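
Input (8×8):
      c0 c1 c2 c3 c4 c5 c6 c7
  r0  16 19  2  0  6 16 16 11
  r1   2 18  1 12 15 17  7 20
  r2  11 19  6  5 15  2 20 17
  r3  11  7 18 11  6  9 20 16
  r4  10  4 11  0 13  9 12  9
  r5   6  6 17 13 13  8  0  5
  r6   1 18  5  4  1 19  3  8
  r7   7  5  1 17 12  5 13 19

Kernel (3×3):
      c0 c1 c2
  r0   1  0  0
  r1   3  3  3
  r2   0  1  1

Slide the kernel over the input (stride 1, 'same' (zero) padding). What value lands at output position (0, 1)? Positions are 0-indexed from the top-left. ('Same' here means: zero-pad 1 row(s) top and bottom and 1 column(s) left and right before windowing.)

The receptive field on the zero-padded input at this output position is [0 0 0 / 16 19 2 / 2 18 1]. Elementwise product with the kernel and sum: 0·1 + 16·3 + 19·3 + 2·3 + 18·1 + 1·1.

130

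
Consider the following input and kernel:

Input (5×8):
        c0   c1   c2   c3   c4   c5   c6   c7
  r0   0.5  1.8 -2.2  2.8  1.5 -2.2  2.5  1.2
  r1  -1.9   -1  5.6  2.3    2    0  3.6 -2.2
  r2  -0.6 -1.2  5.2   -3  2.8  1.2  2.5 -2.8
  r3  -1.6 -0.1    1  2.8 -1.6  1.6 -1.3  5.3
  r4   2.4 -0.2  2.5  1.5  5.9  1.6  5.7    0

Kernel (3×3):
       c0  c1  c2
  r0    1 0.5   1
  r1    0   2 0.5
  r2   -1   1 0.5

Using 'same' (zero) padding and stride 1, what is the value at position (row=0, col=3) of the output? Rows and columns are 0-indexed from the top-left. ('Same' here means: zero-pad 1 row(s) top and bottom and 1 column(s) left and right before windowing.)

The receptive field on the zero-padded input at this output position is [0 0 0 / -2.2 2.8 1.5 / 5.6 2.3 2]. Elementwise product with the kernel and sum: 0·1 + 0·0.5 + 0·1 + 2.8·2 + 1.5·0.5 + 5.6·-1 + 2.3·1 + 2·0.5.

4.05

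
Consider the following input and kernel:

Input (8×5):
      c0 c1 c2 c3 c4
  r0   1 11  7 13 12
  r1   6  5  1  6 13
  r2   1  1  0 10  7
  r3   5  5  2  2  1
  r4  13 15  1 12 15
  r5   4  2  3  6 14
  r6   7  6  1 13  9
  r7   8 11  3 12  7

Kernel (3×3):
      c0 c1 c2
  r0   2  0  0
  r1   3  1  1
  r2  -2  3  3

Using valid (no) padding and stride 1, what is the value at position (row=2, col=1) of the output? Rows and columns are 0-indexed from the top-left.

30

The receptive field on the input at this output position is [1 0 10 / 5 2 2 / 15 1 12]. Elementwise product with the kernel and sum: 1·2 + 5·3 + 2·1 + 2·1 + 15·-2 + 1·3 + 12·3.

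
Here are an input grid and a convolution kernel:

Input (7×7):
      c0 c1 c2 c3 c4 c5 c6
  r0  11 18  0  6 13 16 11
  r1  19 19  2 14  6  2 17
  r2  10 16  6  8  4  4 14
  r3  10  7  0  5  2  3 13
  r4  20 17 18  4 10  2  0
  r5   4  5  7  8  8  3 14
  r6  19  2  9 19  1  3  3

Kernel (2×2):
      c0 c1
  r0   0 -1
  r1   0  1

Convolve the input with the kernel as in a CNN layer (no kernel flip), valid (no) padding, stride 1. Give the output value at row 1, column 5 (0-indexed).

-3

The receptive field on the input at this output position is [2 17 / 4 14]. Elementwise product with the kernel and sum: 17·-1 + 14·1.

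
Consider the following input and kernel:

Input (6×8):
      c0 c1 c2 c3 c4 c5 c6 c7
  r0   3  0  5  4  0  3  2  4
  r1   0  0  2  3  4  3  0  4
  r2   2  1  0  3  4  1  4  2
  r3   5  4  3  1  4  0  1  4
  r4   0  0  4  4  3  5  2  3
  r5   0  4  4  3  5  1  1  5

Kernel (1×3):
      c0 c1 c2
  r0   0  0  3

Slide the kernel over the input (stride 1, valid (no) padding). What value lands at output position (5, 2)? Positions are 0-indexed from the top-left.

The receptive field on the input at this output position is [4 3 5]. Elementwise product with the kernel and sum: 5·3.

15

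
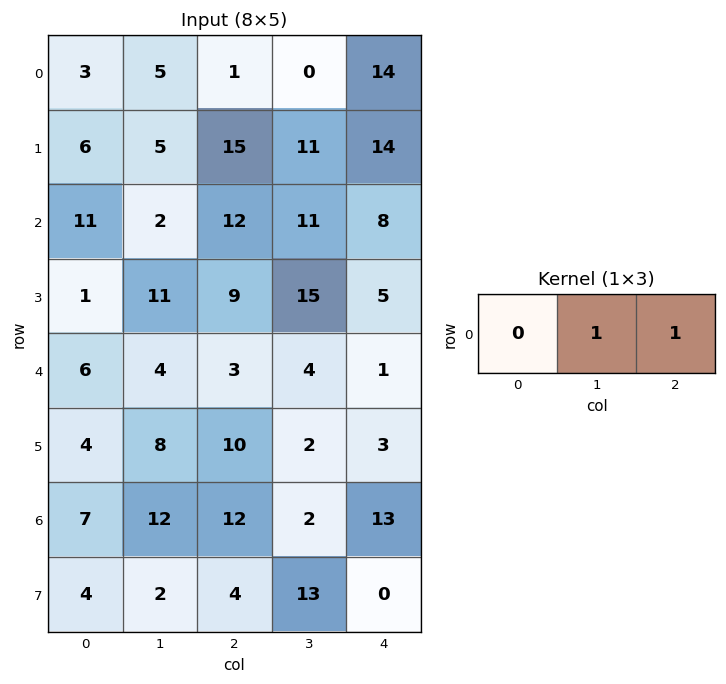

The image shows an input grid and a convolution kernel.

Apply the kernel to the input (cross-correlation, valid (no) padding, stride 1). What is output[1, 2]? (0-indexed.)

The receptive field on the input at this output position is [15 11 14]. Elementwise product with the kernel and sum: 11·1 + 14·1.

25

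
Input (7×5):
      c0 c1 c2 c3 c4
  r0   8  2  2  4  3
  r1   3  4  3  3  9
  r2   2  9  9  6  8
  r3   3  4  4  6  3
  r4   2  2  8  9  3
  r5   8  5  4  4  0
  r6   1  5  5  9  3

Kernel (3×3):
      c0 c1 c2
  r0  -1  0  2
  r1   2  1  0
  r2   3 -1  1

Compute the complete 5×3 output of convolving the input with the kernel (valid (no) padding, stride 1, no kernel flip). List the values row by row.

12 41 42
25 43 48
38 22 39
34 35 35
38 49 19

Output[0,0]: The receptive field on the input at this output position is [8 2 2 / 3 4 3 / 2 9 9]. Elementwise product with the kernel and sum: 8·-1 + 2·2 + 3·2 + 4·1 + 2·3 + 9·-1 + 9·1.
Output[0,1]: The receptive field on the input at this output position is [2 2 4 / 4 3 3 / 9 9 6]. Elementwise product with the kernel and sum: 2·-1 + 4·2 + 4·2 + 3·1 + 9·3 + 9·-1 + 6·1.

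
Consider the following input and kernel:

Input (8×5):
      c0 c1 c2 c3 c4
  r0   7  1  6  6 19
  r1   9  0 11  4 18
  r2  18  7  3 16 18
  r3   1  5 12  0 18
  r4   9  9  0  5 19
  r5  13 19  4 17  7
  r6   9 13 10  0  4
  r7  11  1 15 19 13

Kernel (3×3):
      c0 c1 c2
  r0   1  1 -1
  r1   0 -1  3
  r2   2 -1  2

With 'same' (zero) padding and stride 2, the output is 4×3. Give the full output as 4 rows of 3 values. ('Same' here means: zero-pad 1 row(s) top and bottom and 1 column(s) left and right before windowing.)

-13 9 -29
21 50 -14
39 100 26
15 21 45

Output[0,0]: The receptive field on the zero-padded input at this output position is [0 0 0 / 0 7 1 / 0 9 0]. Elementwise product with the kernel and sum: 0·1 + 0·1 + 0·-1 + 7·-1 + 1·3 + 0·2 + 9·-1 + 0·2.
Output[0,1]: The receptive field on the zero-padded input at this output position is [0 0 0 / 1 6 6 / 0 11 4]. Elementwise product with the kernel and sum: 0·1 + 0·1 + 0·-1 + 6·-1 + 6·3 + 0·2 + 11·-1 + 4·2.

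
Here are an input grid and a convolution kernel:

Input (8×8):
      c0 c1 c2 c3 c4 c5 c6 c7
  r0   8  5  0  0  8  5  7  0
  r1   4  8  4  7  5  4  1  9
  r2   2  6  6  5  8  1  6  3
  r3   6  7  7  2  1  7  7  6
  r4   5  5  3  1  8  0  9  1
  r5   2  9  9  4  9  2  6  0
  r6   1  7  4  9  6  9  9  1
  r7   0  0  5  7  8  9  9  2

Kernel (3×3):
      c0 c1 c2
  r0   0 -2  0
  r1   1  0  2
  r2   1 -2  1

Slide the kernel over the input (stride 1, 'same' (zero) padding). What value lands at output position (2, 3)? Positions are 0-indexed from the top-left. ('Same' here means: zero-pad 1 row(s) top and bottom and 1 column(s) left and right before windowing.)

12

The receptive field on the zero-padded input at this output position is [4 7 5 / 6 5 8 / 7 2 1]. Elementwise product with the kernel and sum: 7·-2 + 6·1 + 8·2 + 7·1 + 2·-2 + 1·1.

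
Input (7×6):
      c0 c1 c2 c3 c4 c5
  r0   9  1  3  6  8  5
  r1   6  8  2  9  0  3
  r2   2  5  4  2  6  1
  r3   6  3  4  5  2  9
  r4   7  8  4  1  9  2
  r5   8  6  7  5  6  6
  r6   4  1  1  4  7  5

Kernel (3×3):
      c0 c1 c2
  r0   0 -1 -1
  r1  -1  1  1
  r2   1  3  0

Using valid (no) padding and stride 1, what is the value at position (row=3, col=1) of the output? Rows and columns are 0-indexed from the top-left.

The receptive field on the input at this output position is [3 4 5 / 8 4 1 / 6 7 5]. Elementwise product with the kernel and sum: 4·-1 + 5·-1 + 8·-1 + 4·1 + 1·1 + 6·1 + 7·3.

15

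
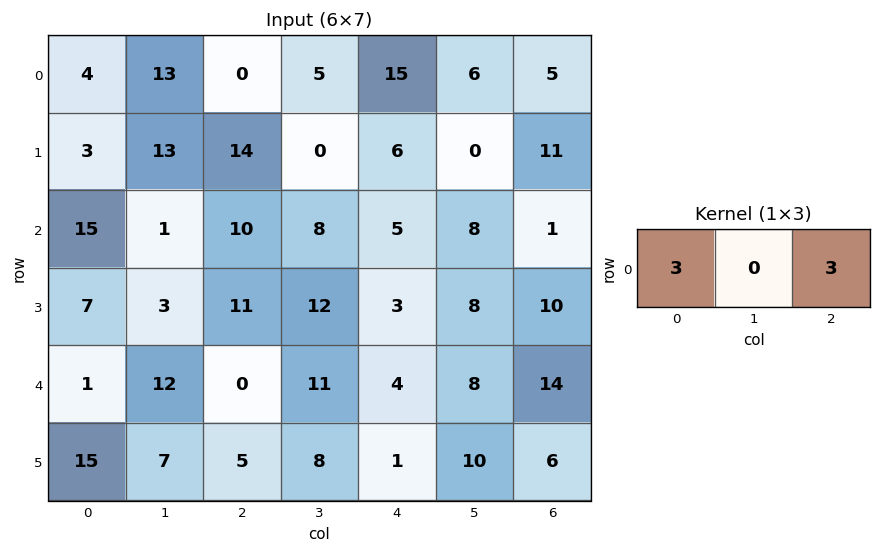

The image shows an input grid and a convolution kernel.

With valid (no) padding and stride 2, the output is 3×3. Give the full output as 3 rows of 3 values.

Output[0,0]: The receptive field on the input at this output position is [4 13 0]. Elementwise product with the kernel and sum: 4·3 + 0·3.
Output[0,1]: The receptive field on the input at this output position is [0 5 15]. Elementwise product with the kernel and sum: 0·3 + 15·3.

12 45 60
75 45 18
3 12 54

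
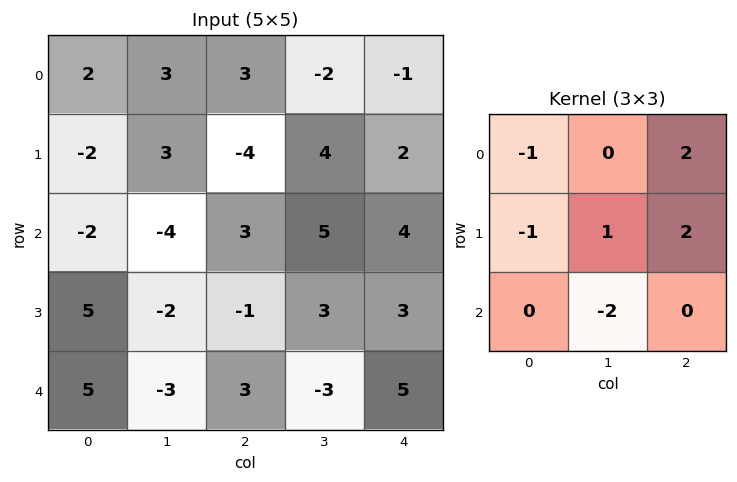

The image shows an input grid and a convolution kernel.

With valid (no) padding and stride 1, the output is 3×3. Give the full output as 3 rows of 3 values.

9 -12 -3
2 24 12
5 15 21

Output[0,0]: The receptive field on the input at this output position is [2 3 3 / -2 3 -4 / -2 -4 3]. Elementwise product with the kernel and sum: 2·-1 + 3·2 + -2·-1 + 3·1 + -4·2 + -4·-2.
Output[0,1]: The receptive field on the input at this output position is [3 3 -2 / 3 -4 4 / -4 3 5]. Elementwise product with the kernel and sum: 3·-1 + -2·2 + 3·-1 + -4·1 + 4·2 + 3·-2.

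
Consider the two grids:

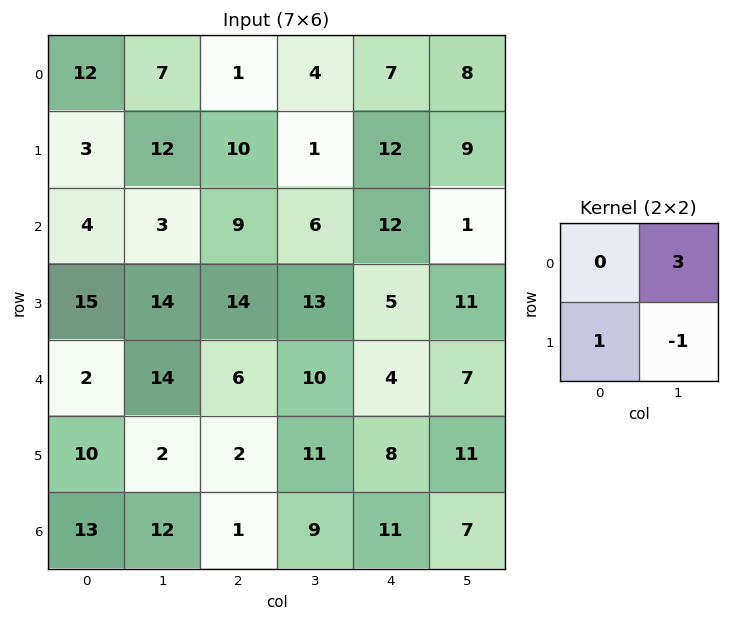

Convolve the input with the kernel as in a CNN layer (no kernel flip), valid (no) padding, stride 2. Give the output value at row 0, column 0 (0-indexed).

12

The receptive field on the input at this output position is [12 7 / 3 12]. Elementwise product with the kernel and sum: 7·3 + 3·1 + 12·-1.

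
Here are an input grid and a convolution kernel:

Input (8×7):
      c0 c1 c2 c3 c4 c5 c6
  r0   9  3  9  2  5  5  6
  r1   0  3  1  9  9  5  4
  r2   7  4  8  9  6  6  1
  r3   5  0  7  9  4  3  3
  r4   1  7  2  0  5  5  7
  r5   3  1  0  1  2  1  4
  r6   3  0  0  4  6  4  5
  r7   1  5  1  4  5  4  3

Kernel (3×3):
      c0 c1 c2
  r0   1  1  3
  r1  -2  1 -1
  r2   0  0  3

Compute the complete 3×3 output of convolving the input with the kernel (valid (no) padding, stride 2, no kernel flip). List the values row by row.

65 42 14
24 41 28
9 34 39

Output[0,0]: The receptive field on the input at this output position is [9 3 9 / 0 3 1 / 7 4 8]. Elementwise product with the kernel and sum: 9·1 + 3·1 + 9·3 + 0·-2 + 3·1 + 1·-1 + 8·3.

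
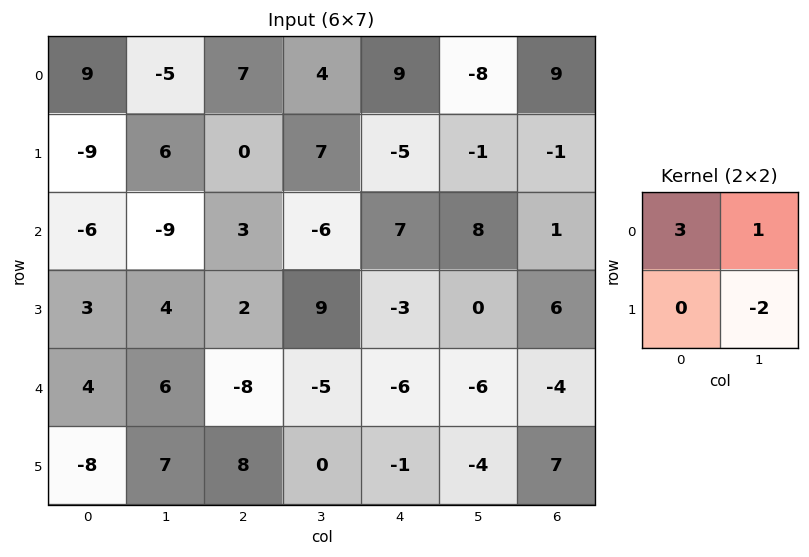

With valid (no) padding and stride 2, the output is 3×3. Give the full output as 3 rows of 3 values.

Output[0,0]: The receptive field on the input at this output position is [9 -5 / -9 6]. Elementwise product with the kernel and sum: 9·3 + -5·1 + 6·-2.
Output[0,1]: The receptive field on the input at this output position is [7 4 / 0 7]. Elementwise product with the kernel and sum: 7·3 + 4·1 + 7·-2.

10 11 21
-35 -15 29
4 -29 -16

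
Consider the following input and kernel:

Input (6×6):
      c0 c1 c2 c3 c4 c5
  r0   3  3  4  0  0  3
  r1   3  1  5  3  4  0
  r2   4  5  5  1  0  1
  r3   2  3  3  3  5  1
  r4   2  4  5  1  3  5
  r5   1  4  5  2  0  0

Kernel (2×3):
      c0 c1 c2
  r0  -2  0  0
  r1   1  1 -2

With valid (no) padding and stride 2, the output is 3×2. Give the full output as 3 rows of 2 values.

-12 -8
-9 -14
-9 -3

Output[0,0]: The receptive field on the input at this output position is [3 3 4 / 3 1 5]. Elementwise product with the kernel and sum: 3·-2 + 3·1 + 1·1 + 5·-2.
Output[0,1]: The receptive field on the input at this output position is [4 0 0 / 5 3 4]. Elementwise product with the kernel and sum: 4·-2 + 5·1 + 3·1 + 4·-2.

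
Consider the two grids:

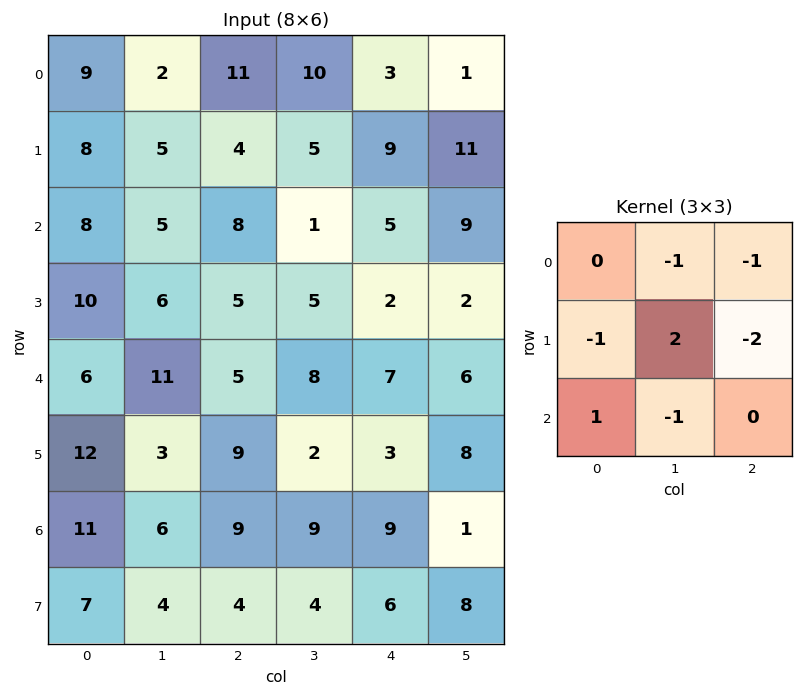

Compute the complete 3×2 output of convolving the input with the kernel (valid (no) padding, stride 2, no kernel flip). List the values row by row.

Output[0,0]: The receptive field on the input at this output position is [9 2 11 / 8 5 4 / 8 5 8]. Elementwise product with the kernel and sum: 2·-1 + 11·-1 + 8·-1 + 5·2 + 4·-2 + 8·1 + 5·-1.
Output[0,1]: The receptive field on the input at this output position is [11 10 3 / 4 5 9 / 8 1 5]. Elementwise product with the kernel and sum: 10·-1 + 3·-1 + 4·-1 + 5·2 + 9·-2 + 8·1 + 1·-1.

-16 -18
-26 -8
-35 -26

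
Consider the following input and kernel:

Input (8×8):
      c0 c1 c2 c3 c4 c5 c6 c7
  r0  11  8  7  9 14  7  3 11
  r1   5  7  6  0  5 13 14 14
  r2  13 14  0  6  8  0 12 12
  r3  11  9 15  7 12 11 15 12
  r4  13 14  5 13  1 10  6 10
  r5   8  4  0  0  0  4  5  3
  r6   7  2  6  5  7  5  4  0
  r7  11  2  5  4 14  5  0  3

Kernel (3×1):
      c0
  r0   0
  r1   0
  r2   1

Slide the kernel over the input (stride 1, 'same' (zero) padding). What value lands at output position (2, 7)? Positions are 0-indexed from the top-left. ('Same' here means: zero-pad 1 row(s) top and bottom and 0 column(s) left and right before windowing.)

The receptive field on the zero-padded input at this output position is [14 / 12 / 12]. Elementwise product with the kernel and sum: 12·1.

12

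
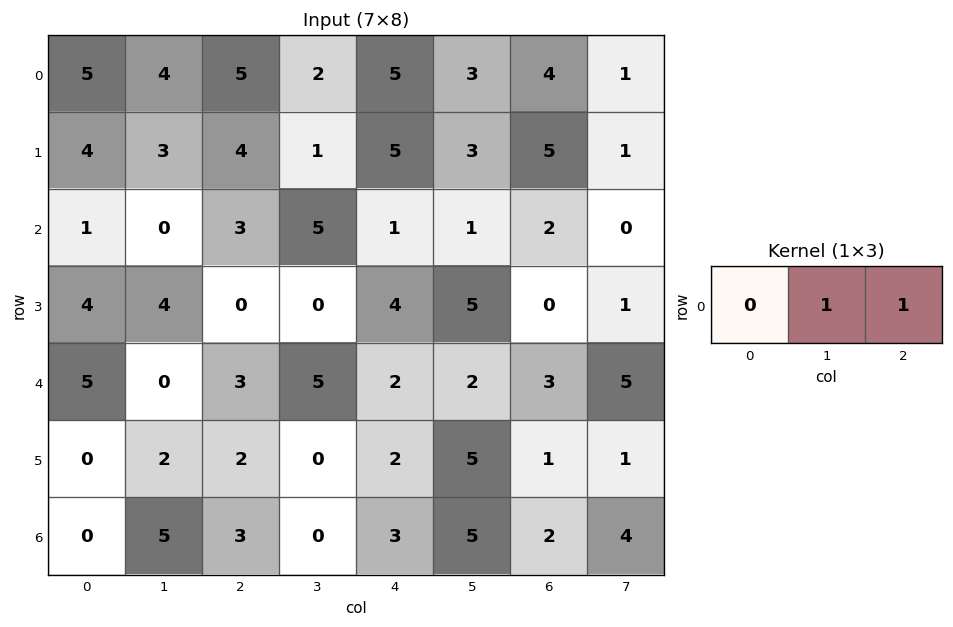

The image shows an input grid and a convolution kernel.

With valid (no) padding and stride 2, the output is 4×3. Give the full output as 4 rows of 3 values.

9 7 7
3 6 3
3 7 5
8 3 7

Output[0,0]: The receptive field on the input at this output position is [5 4 5]. Elementwise product with the kernel and sum: 4·1 + 5·1.
Output[0,1]: The receptive field on the input at this output position is [5 2 5]. Elementwise product with the kernel and sum: 2·1 + 5·1.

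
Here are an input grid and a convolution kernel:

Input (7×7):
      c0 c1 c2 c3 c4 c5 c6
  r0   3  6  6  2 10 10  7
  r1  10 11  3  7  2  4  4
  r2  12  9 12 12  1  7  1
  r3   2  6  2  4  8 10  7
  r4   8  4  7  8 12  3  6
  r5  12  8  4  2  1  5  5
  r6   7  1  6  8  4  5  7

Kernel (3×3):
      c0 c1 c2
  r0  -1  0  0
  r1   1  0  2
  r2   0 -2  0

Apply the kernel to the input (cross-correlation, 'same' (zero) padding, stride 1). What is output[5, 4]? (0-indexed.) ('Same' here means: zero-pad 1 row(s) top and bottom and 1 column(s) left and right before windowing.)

-4

The receptive field on the zero-padded input at this output position is [8 12 3 / 2 1 5 / 8 4 5]. Elementwise product with the kernel and sum: 8·-1 + 2·1 + 5·2 + 4·-2.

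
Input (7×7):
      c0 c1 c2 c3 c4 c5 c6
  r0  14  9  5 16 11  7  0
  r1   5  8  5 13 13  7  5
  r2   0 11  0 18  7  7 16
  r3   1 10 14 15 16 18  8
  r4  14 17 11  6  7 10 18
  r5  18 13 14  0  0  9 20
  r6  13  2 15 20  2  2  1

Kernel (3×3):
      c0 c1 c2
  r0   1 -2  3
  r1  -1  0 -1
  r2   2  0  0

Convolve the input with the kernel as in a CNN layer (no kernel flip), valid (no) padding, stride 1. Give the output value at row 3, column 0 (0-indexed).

34

The receptive field on the input at this output position is [1 10 14 / 14 17 11 / 18 13 14]. Elementwise product with the kernel and sum: 1·1 + 10·-2 + 14·3 + 14·-1 + 11·-1 + 18·2.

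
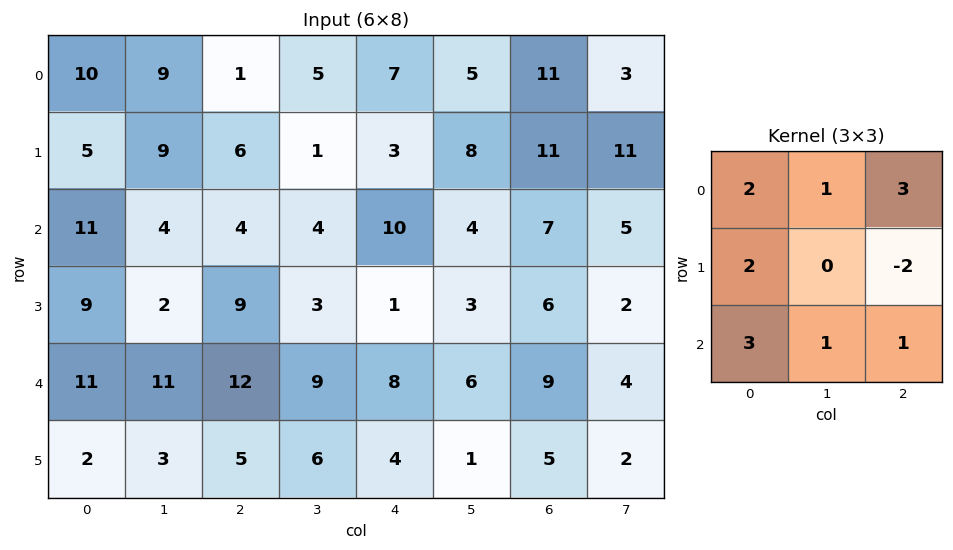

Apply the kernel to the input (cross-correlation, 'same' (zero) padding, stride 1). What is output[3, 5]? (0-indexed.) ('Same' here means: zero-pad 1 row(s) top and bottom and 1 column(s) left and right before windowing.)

The receptive field on the zero-padded input at this output position is [10 4 7 / 1 3 6 / 8 6 9]. Elementwise product with the kernel and sum: 10·2 + 4·1 + 7·3 + 1·2 + 6·-2 + 8·3 + 6·1 + 9·1.

74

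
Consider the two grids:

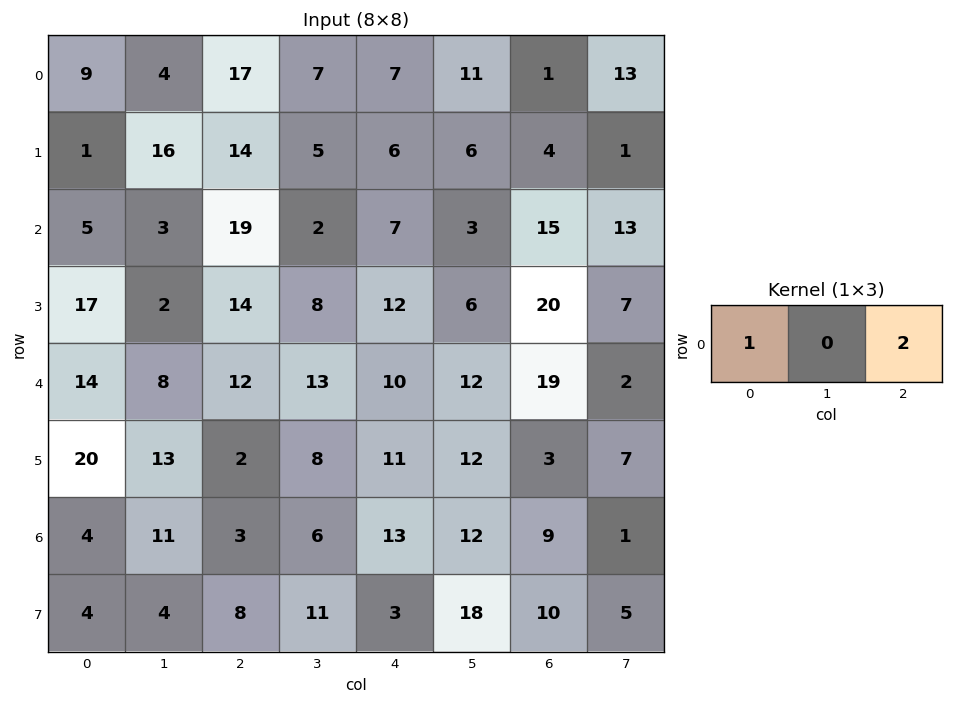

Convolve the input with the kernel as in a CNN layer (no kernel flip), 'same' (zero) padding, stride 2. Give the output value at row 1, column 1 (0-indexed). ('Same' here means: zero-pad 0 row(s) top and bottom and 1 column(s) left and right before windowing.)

The receptive field on the zero-padded input at this output position is [3 19 2]. Elementwise product with the kernel and sum: 3·1 + 2·2.

7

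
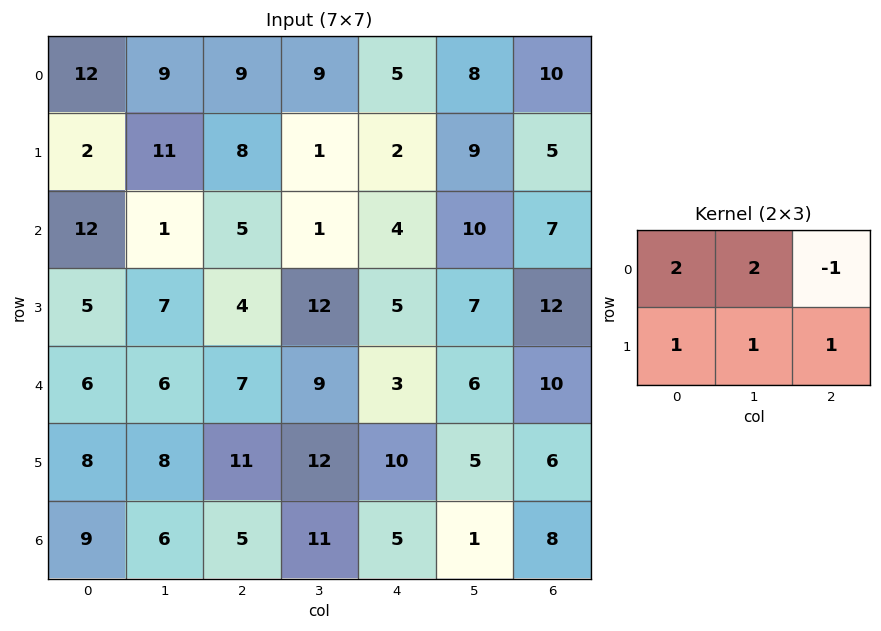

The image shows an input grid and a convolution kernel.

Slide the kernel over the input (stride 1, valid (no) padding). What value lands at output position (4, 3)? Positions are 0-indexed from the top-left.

The receptive field on the input at this output position is [9 3 6 / 12 10 5]. Elementwise product with the kernel and sum: 9·2 + 3·2 + 6·-1 + 12·1 + 10·1 + 5·1.

45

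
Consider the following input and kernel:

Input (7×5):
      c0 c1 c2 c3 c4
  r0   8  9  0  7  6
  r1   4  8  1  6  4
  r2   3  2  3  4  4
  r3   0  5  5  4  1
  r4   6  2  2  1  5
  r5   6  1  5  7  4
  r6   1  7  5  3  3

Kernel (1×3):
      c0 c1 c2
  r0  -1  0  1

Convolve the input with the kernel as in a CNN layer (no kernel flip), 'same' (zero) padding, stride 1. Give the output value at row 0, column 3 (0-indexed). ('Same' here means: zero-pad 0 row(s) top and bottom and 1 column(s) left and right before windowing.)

6

The receptive field on the zero-padded input at this output position is [0 7 6]. Elementwise product with the kernel and sum: 0·-1 + 6·1.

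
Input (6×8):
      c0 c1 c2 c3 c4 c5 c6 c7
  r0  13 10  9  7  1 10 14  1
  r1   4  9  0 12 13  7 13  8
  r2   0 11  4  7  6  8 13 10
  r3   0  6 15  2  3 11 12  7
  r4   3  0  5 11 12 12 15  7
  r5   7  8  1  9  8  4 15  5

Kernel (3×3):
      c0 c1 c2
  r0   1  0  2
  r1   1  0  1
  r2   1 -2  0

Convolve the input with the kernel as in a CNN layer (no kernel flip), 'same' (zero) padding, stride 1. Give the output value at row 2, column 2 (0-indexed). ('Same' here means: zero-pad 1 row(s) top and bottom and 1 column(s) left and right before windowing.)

The receptive field on the zero-padded input at this output position is [9 0 12 / 11 4 7 / 6 15 2]. Elementwise product with the kernel and sum: 9·1 + 12·2 + 11·1 + 7·1 + 6·1 + 15·-2.

27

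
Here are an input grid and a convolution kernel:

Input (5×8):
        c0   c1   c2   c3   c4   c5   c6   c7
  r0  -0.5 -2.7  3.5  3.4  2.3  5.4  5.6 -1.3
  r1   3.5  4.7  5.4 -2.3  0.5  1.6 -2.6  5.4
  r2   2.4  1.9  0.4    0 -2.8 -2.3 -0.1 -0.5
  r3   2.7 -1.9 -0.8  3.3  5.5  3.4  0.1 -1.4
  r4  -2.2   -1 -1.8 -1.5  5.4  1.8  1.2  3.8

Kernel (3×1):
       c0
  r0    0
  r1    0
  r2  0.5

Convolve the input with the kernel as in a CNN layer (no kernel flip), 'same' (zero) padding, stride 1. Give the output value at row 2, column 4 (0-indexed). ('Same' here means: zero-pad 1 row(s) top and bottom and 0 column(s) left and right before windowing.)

The receptive field on the zero-padded input at this output position is [0.5 / -2.8 / 5.5]. Elementwise product with the kernel and sum: 5.5·0.5.

2.75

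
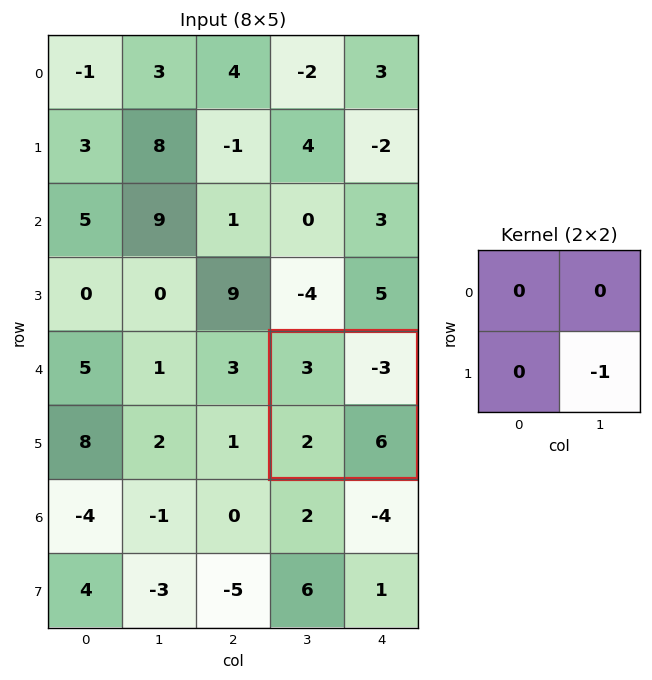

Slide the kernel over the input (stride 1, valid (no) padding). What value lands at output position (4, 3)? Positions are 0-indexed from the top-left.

The receptive field on the input at this output position is [3 -3 / 2 6]. Elementwise product with the kernel and sum: 6·-1.

-6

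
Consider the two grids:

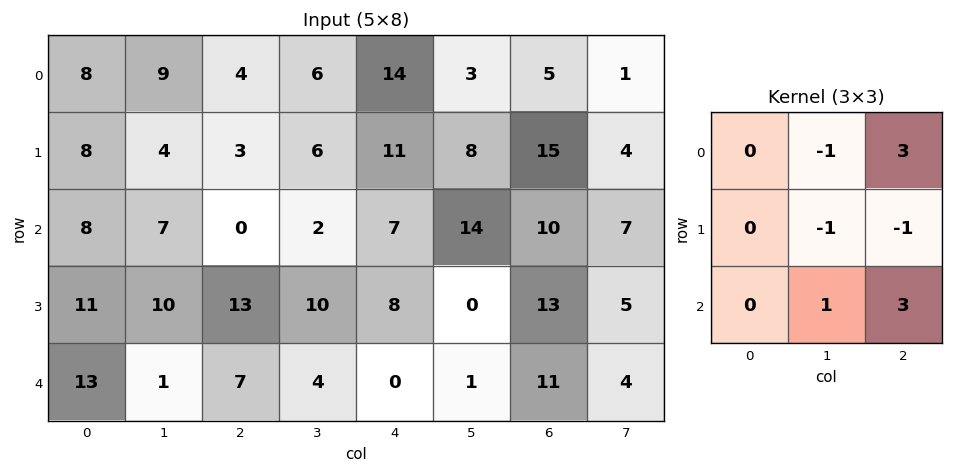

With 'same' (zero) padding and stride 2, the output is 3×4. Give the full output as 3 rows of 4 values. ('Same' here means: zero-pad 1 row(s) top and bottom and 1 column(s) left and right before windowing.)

3 11 18 21
30 56 0 8
5 6 -9 -13

Output[0,0]: The receptive field on the zero-padded input at this output position is [0 0 0 / 0 8 9 / 0 8 4]. Elementwise product with the kernel and sum: 0·-1 + 0·3 + 8·-1 + 9·-1 + 8·1 + 4·3.
Output[0,1]: The receptive field on the zero-padded input at this output position is [0 0 0 / 9 4 6 / 4 3 6]. Elementwise product with the kernel and sum: 0·-1 + 0·3 + 4·-1 + 6·-1 + 3·1 + 6·3.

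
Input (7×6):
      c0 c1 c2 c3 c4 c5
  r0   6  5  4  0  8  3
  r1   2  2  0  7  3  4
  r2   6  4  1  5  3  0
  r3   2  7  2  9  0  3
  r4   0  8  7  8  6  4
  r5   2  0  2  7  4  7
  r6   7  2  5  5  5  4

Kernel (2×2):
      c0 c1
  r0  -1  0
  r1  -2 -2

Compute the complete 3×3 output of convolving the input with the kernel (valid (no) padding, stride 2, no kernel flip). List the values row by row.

Output[0,0]: The receptive field on the input at this output position is [6 5 / 2 2]. Elementwise product with the kernel and sum: 6·-1 + 2·-2 + 2·-2.
Output[0,1]: The receptive field on the input at this output position is [4 0 / 0 7]. Elementwise product with the kernel and sum: 4·-1 + 0·-2 + 7·-2.

-14 -18 -22
-24 -23 -9
-4 -25 -28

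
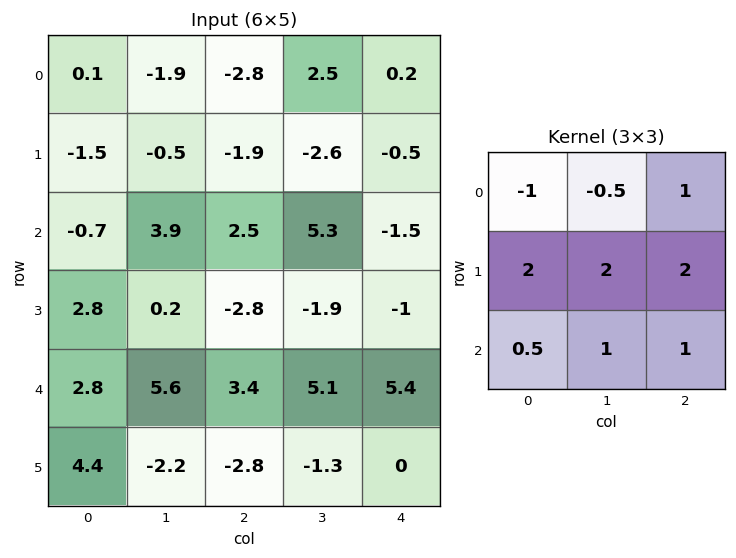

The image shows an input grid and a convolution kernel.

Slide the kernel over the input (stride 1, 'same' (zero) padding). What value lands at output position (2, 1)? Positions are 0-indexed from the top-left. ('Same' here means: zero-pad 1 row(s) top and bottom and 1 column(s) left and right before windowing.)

The receptive field on the zero-padded input at this output position is [-1.5 -0.5 -1.9 / -0.7 3.9 2.5 / 2.8 0.2 -2.8]. Elementwise product with the kernel and sum: -1.5·-1 + -0.5·-0.5 + -1.9·1 + -0.7·2 + 3.9·2 + 2.5·2 + 2.8·0.5 + 0.2·1 + -2.8·1.

10.05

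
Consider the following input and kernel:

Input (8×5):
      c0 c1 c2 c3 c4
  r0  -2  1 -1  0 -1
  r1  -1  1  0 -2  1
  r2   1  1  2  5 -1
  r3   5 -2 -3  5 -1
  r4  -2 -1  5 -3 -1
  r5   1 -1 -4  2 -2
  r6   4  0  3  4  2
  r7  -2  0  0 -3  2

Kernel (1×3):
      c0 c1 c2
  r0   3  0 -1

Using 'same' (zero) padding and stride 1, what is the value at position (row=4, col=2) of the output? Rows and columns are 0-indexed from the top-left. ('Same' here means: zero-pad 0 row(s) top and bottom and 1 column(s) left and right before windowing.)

0

The receptive field on the zero-padded input at this output position is [-1 5 -3]. Elementwise product with the kernel and sum: -1·3 + -3·-1.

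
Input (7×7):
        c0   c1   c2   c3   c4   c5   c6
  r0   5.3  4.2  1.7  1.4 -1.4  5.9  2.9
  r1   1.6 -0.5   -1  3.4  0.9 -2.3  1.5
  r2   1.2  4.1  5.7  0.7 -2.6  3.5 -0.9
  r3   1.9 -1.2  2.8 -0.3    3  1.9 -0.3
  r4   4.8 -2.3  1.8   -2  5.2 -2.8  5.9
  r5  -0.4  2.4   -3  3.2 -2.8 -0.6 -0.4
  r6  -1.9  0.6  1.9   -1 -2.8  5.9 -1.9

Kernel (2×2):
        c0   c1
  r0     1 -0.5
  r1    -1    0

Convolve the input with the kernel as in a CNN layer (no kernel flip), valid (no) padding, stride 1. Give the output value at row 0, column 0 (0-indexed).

1.6

The receptive field on the input at this output position is [5.3 4.2 / 1.6 -0.5]. Elementwise product with the kernel and sum: 5.3·1 + 4.2·-0.5 + 1.6·-1.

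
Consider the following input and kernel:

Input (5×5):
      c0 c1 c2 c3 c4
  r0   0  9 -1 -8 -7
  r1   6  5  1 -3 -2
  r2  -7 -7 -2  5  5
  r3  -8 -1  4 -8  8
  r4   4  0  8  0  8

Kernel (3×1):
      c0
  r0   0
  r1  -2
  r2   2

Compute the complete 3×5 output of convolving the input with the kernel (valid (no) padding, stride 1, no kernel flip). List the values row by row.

-26 -24 -6 16 14
-2 12 12 -26 6
24 2 8 16 0

Output[0,0]: The receptive field on the input at this output position is [0 / 6 / -7]. Elementwise product with the kernel and sum: 6·-2 + -7·2.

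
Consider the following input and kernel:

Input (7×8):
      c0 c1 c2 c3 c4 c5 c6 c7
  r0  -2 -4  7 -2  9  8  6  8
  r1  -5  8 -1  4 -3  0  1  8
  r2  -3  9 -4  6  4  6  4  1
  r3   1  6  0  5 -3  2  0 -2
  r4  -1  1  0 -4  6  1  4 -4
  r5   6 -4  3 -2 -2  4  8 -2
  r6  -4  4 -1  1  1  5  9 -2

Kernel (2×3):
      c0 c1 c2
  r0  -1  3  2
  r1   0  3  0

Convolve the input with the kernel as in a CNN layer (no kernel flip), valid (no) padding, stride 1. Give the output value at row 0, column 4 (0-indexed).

The receptive field on the input at this output position is [9 8 6 / -3 0 1]. Elementwise product with the kernel and sum: 9·-1 + 8·3 + 6·2 + 0·3.

27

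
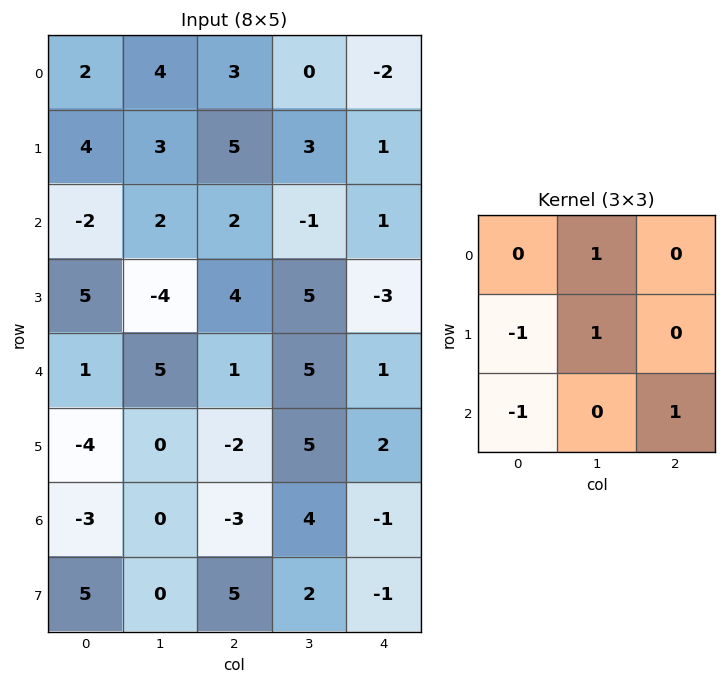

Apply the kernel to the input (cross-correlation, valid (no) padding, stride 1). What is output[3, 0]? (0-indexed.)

The receptive field on the input at this output position is [5 -4 4 / 1 5 1 / -4 0 -2]. Elementwise product with the kernel and sum: -4·1 + 1·-1 + 5·1 + -4·-1 + -2·1.

2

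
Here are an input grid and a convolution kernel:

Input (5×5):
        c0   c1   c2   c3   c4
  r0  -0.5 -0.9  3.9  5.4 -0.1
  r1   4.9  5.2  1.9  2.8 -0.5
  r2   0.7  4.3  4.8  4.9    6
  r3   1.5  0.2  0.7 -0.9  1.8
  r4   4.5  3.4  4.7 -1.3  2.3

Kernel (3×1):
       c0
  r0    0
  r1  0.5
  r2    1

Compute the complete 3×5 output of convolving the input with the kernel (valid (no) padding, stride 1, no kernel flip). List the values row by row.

Output[0,0]: The receptive field on the input at this output position is [-0.5 / 4.9 / 0.7]. Elementwise product with the kernel and sum: 4.9·0.5 + 0.7·1.

3.15 6.9 5.75 6.3 5.75
1.85 2.35 3.1 1.55 4.8
5.25 3.5 5.05 -1.75 3.2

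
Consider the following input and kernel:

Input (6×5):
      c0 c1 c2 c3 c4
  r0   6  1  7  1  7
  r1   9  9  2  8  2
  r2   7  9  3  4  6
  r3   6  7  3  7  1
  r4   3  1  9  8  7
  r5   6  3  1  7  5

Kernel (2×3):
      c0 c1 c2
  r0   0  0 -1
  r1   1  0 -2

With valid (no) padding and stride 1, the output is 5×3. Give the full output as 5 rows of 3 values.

Output[0,0]: The receptive field on the input at this output position is [6 1 7 / 9 9 2]. Elementwise product with the kernel and sum: 7·-1 + 9·1 + 2·-2.

-2 -8 -9
-1 -7 -11
-3 -11 -5
-18 -22 -6
-5 -19 -16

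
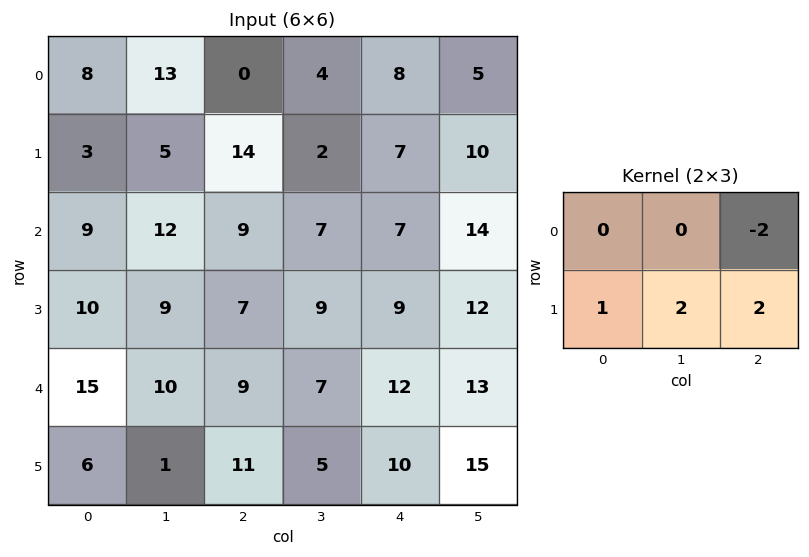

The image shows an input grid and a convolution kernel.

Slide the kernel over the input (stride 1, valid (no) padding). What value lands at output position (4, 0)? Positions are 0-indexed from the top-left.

12

The receptive field on the input at this output position is [15 10 9 / 6 1 11]. Elementwise product with the kernel and sum: 9·-2 + 6·1 + 1·2 + 11·2.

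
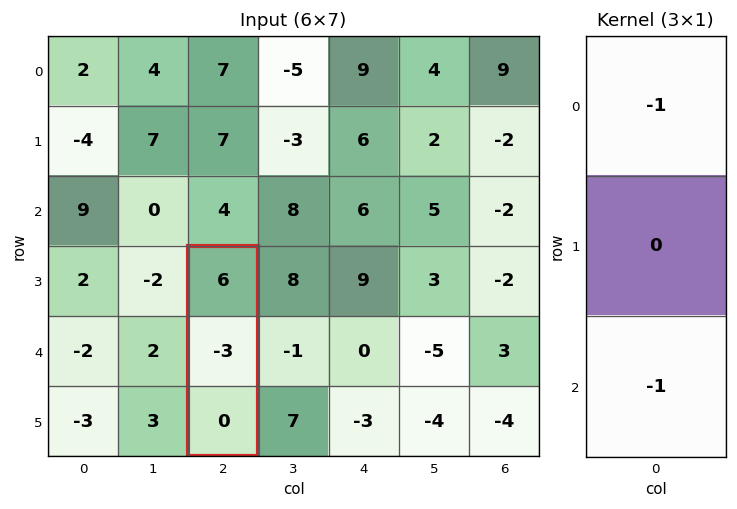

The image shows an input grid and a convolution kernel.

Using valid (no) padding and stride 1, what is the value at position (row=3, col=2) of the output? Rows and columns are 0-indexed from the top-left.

The receptive field on the input at this output position is [6 / -3 / 0]. Elementwise product with the kernel and sum: 6·-1 + 0·-1.

-6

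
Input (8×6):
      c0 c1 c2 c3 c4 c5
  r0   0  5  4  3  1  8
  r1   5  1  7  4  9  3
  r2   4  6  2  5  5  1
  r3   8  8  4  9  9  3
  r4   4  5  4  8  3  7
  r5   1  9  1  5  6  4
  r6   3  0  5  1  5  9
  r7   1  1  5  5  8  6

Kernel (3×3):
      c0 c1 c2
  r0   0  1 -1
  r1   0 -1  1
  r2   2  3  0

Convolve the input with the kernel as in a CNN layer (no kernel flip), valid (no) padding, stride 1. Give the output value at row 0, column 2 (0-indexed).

The receptive field on the input at this output position is [4 3 1 / 7 4 9 / 2 5 5]. Elementwise product with the kernel and sum: 3·1 + 1·-1 + 4·-1 + 9·1 + 2·2 + 5·3.

26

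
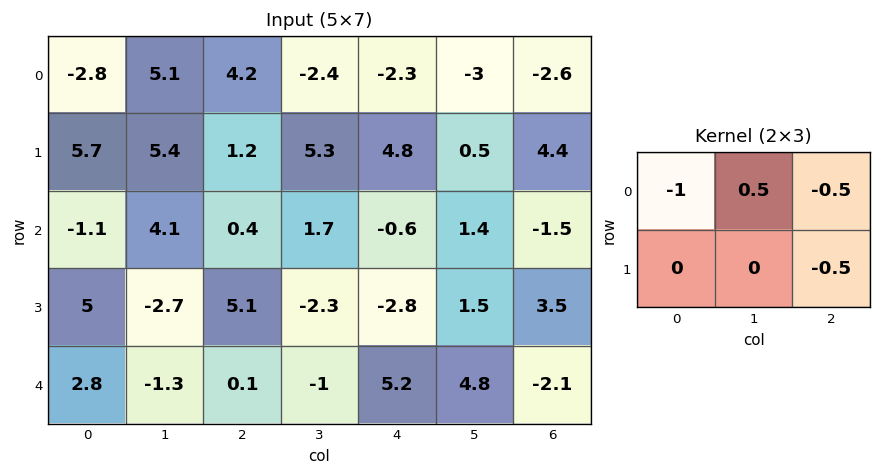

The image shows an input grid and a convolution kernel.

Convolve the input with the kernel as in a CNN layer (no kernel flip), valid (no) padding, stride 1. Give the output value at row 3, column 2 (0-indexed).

The receptive field on the input at this output position is [5.1 -2.3 -2.8 / 0.1 -1 5.2]. Elementwise product with the kernel and sum: 5.1·-1 + -2.3·0.5 + -2.8·-0.5 + 5.2·-0.5.

-7.45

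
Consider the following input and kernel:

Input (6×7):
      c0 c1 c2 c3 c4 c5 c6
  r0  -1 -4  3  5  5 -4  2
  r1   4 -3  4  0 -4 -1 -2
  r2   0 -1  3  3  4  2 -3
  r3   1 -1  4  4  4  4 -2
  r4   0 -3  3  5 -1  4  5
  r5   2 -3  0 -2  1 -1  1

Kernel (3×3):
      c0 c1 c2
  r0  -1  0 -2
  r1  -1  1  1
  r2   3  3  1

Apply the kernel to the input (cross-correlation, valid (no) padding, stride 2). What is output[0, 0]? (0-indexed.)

The receptive field on the input at this output position is [-1 -4 3 / 4 -3 4 / 0 -1 3]. Elementwise product with the kernel and sum: -1·-1 + 3·-2 + 4·-1 + -3·1 + 4·1 + 0·3 + -1·3 + 3·1.

-8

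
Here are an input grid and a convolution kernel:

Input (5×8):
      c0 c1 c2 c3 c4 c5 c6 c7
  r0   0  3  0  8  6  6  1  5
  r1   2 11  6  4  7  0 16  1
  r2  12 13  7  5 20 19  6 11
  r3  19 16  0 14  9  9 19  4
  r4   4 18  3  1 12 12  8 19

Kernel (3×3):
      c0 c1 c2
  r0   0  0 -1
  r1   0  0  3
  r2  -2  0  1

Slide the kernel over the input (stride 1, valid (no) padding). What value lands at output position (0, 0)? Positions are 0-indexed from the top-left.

The receptive field on the input at this output position is [0 3 0 / 2 11 6 / 12 13 7]. Elementwise product with the kernel and sum: 0·-1 + 6·3 + 12·-2 + 7·1.

1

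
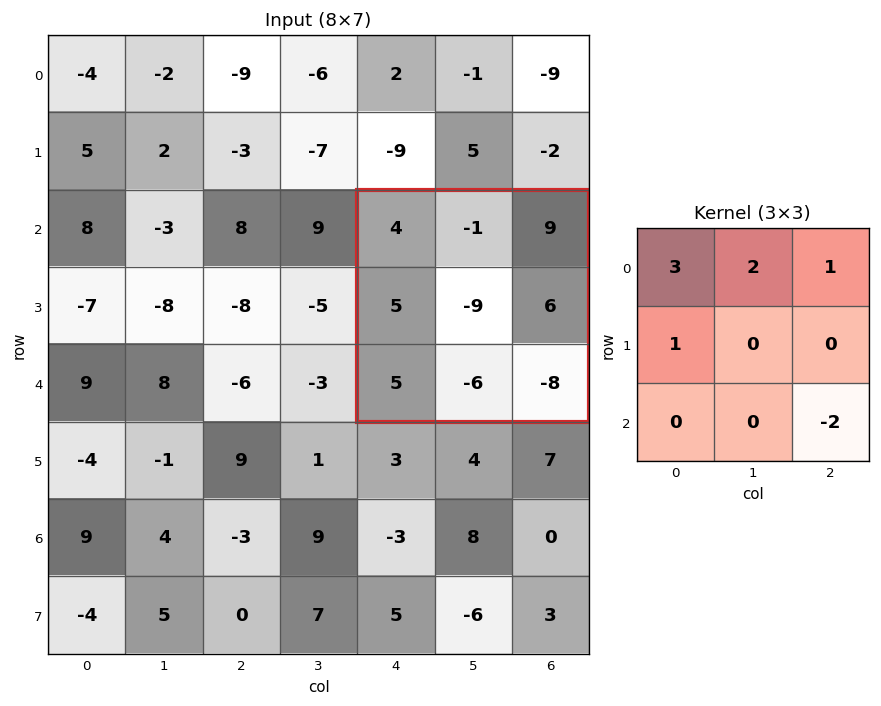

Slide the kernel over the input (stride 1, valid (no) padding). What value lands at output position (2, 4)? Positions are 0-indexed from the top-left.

The receptive field on the input at this output position is [4 -1 9 / 5 -9 6 / 5 -6 -8]. Elementwise product with the kernel and sum: 4·3 + -1·2 + 9·1 + 5·1 + -8·-2.

40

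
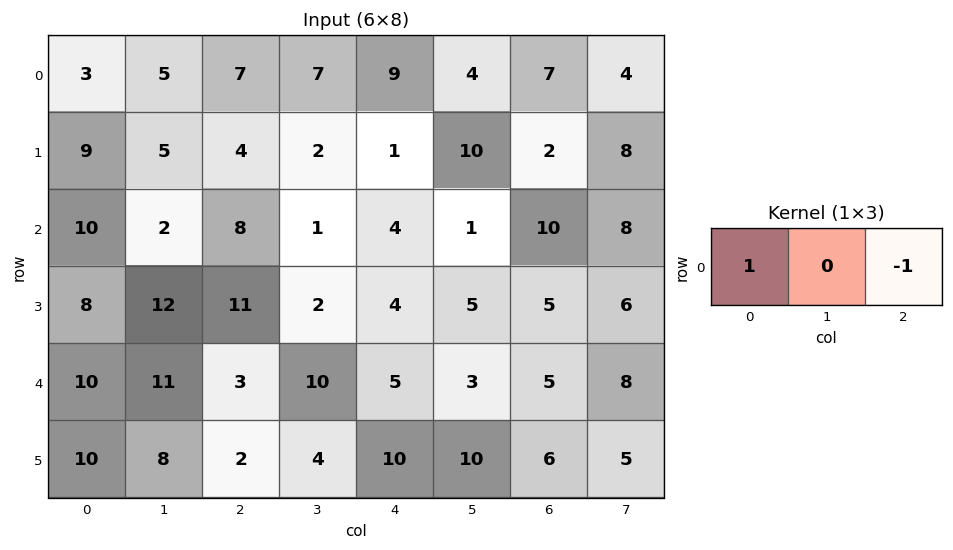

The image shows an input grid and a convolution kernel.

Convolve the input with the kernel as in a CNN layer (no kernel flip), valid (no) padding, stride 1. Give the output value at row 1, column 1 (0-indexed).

3

The receptive field on the input at this output position is [5 4 2]. Elementwise product with the kernel and sum: 5·1 + 2·-1.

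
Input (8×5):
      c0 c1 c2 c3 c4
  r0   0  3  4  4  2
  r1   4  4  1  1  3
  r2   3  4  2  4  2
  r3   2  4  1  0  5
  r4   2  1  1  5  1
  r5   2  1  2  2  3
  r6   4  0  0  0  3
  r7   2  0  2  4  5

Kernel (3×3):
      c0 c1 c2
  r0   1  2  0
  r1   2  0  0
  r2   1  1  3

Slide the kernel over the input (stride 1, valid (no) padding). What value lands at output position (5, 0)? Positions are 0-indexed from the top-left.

20

The receptive field on the input at this output position is [2 1 2 / 4 0 0 / 2 0 2]. Elementwise product with the kernel and sum: 2·1 + 1·2 + 4·2 + 2·1 + 0·1 + 2·3.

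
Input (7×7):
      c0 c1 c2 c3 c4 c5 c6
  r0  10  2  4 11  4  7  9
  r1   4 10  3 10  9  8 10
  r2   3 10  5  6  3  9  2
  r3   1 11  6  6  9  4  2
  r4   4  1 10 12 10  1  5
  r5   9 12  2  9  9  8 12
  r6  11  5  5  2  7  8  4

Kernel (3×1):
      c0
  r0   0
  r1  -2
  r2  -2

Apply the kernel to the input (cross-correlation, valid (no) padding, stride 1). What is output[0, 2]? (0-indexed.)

The receptive field on the input at this output position is [4 / 3 / 5]. Elementwise product with the kernel and sum: 3·-2 + 5·-2.

-16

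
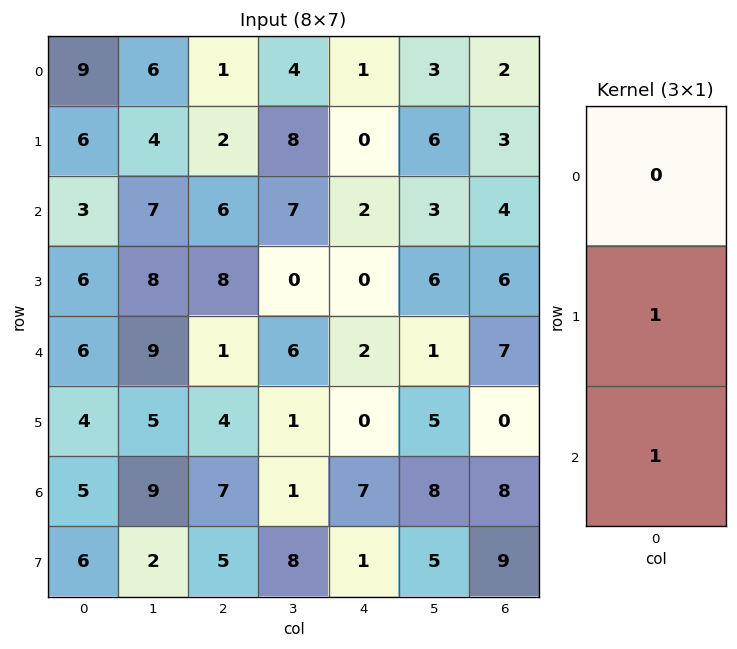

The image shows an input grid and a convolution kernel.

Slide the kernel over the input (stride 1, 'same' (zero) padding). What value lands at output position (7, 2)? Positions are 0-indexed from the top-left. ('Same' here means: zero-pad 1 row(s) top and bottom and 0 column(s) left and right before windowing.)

The receptive field on the zero-padded input at this output position is [7 / 5 / 0]. Elementwise product with the kernel and sum: 5·1 + 0·1.

5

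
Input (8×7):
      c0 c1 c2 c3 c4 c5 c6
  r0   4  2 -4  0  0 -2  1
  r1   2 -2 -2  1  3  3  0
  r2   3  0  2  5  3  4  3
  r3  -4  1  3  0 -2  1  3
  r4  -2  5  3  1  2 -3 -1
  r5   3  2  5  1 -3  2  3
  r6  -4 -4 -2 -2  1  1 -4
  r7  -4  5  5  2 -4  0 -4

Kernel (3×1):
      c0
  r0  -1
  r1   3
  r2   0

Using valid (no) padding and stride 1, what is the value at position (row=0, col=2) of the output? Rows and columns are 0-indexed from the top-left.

The receptive field on the input at this output position is [-4 / -2 / 2]. Elementwise product with the kernel and sum: -4·-1 + -2·3.

-2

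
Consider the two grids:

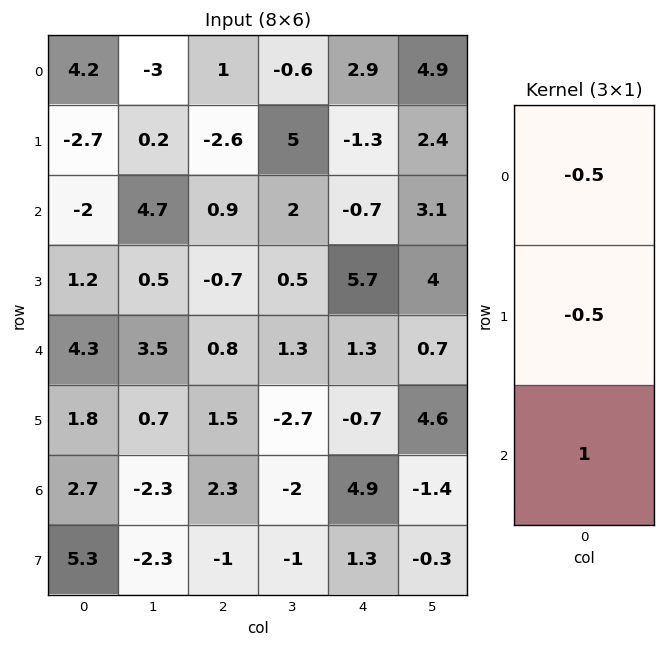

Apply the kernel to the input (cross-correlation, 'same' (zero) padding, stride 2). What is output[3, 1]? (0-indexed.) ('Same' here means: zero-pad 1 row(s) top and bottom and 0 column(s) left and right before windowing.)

-2.9

The receptive field on the zero-padded input at this output position is [1.5 / 2.3 / -1]. Elementwise product with the kernel and sum: 1.5·-0.5 + 2.3·-0.5 + -1·1.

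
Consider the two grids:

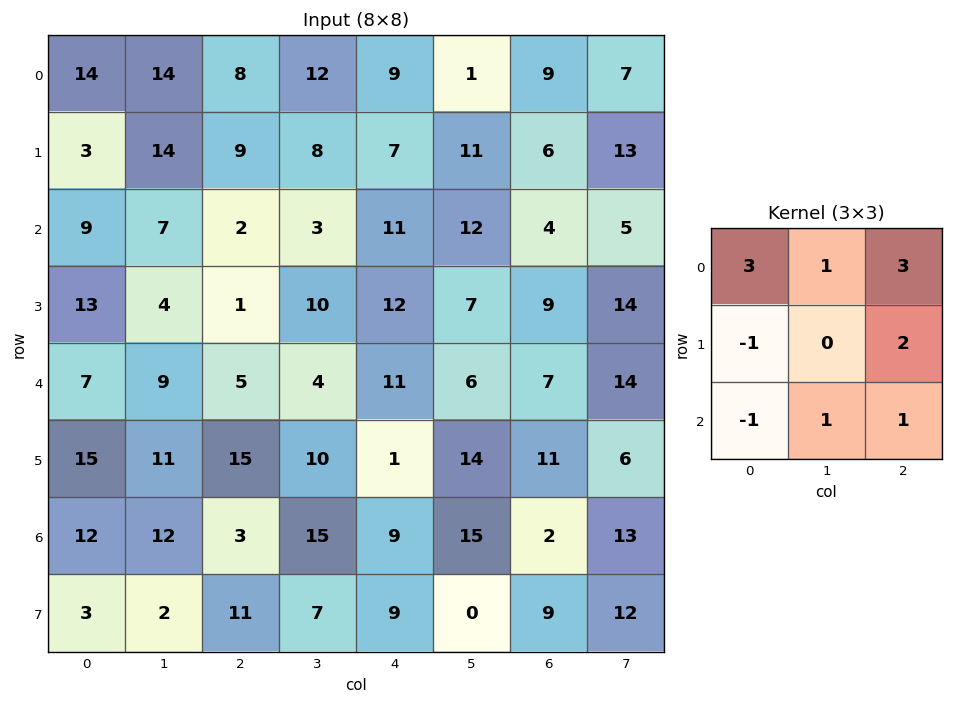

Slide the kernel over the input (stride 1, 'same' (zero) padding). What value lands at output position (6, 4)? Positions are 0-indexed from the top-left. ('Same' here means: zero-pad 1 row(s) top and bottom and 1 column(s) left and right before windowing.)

90

The receptive field on the zero-padded input at this output position is [10 1 14 / 15 9 15 / 7 9 0]. Elementwise product with the kernel and sum: 10·3 + 1·1 + 14·3 + 15·-1 + 15·2 + 7·-1 + 9·1 + 0·1.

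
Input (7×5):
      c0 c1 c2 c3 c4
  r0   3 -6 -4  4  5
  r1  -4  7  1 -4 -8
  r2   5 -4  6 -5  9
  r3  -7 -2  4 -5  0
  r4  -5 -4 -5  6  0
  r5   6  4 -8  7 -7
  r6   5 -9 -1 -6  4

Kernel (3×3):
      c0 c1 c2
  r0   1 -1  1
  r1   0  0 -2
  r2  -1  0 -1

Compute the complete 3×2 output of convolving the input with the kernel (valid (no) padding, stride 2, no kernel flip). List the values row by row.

-8 -2
17 25
6 0

Output[0,0]: The receptive field on the input at this output position is [3 -6 -4 / -4 7 1 / 5 -4 6]. Elementwise product with the kernel and sum: 3·1 + -6·-1 + -4·1 + 1·-2 + 5·-1 + 6·-1.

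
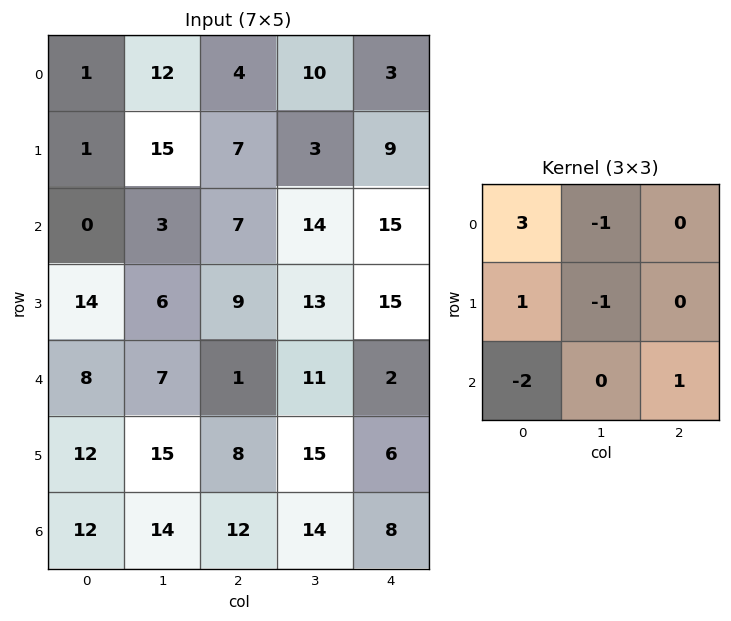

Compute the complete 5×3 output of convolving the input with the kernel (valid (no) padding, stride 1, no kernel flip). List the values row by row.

-16 48 7
-34 35 8
-10 -4 3
21 0 -6
2 13 -31

Output[0,0]: The receptive field on the input at this output position is [1 12 4 / 1 15 7 / 0 3 7]. Elementwise product with the kernel and sum: 1·3 + 12·-1 + 1·1 + 15·-1 + 0·-2 + 7·1.
Output[0,1]: The receptive field on the input at this output position is [12 4 10 / 15 7 3 / 3 7 14]. Elementwise product with the kernel and sum: 12·3 + 4·-1 + 15·1 + 7·-1 + 3·-2 + 14·1.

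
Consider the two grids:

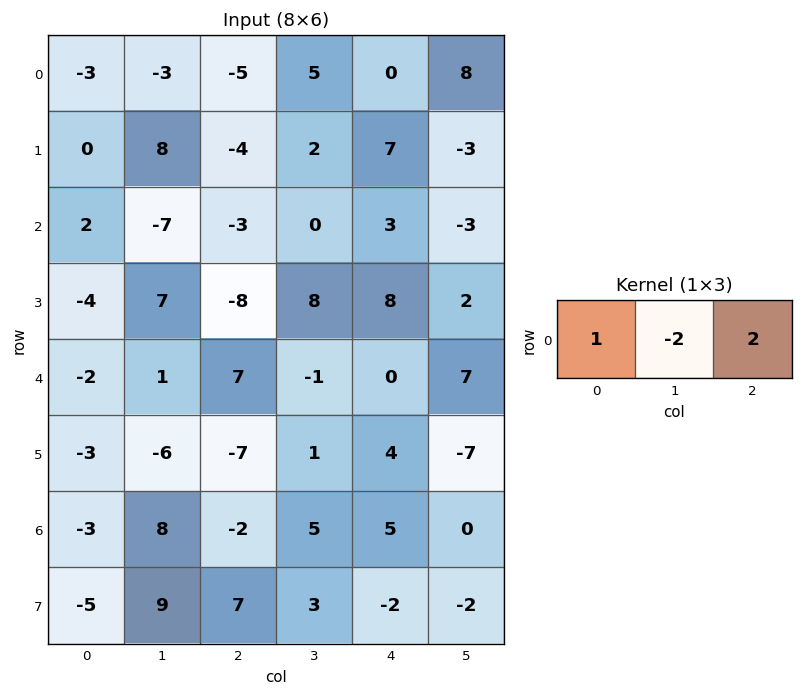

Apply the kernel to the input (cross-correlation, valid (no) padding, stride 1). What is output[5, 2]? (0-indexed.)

The receptive field on the input at this output position is [-7 1 4]. Elementwise product with the kernel and sum: -7·1 + 1·-2 + 4·2.

-1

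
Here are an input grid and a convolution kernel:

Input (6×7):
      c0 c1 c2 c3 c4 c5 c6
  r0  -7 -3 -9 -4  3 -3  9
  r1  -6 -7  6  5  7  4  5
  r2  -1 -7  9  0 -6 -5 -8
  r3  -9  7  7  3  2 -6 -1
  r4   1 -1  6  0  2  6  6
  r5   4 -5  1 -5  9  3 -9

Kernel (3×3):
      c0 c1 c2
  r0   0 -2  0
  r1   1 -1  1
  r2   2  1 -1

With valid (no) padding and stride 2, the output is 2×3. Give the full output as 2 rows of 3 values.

-5 40 5
0 16 21

Output[0,0]: The receptive field on the input at this output position is [-7 -3 -9 / -6 -7 6 / -1 -7 9]. Elementwise product with the kernel and sum: -3·-2 + -6·1 + -7·-1 + 6·1 + -1·2 + -7·1 + 9·-1.
Output[0,1]: The receptive field on the input at this output position is [-9 -4 3 / 6 5 7 / 9 0 -6]. Elementwise product with the kernel and sum: -4·-2 + 6·1 + 5·-1 + 7·1 + 9·2 + 0·1 + -6·-1.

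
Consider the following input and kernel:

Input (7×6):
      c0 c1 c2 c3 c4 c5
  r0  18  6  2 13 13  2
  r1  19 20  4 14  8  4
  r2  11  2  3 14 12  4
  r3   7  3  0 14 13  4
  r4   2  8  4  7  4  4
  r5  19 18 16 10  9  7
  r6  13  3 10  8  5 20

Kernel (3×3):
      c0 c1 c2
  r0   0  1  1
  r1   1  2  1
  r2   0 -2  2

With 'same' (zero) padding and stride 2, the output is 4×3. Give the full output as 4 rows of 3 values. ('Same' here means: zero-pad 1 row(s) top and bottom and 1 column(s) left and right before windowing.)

Output[0,0]: The receptive field on the zero-padded input at this output position is [0 0 0 / 0 18 6 / 0 19 20]. Elementwise product with the kernel and sum: 0·1 + 0·1 + 0·1 + 18·2 + 6·1 + 19·-2 + 20·2.
Output[0,1]: The receptive field on the zero-padded input at this output position is [0 0 0 / 6 2 13 / 20 4 14]. Elementwise product with the kernel and sum: 0·1 + 0·1 + 6·1 + 2·2 + 13·1 + 4·-2 + 14·2.

44 43 33
55 68 36
20 25 32
66 57 54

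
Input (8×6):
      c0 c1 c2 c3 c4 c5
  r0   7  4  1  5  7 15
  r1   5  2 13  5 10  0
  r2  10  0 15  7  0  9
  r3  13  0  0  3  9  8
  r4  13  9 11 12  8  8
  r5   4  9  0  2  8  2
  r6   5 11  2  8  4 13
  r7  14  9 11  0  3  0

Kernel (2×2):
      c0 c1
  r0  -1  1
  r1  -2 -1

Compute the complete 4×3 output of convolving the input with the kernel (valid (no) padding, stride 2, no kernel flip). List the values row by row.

Output[0,0]: The receptive field on the input at this output position is [7 4 / 5 2]. Elementwise product with the kernel and sum: 7·-1 + 4·1 + 5·-2 + 2·-1.

-15 -27 -12
-36 -11 -17
-21 -1 -18
-31 -16 3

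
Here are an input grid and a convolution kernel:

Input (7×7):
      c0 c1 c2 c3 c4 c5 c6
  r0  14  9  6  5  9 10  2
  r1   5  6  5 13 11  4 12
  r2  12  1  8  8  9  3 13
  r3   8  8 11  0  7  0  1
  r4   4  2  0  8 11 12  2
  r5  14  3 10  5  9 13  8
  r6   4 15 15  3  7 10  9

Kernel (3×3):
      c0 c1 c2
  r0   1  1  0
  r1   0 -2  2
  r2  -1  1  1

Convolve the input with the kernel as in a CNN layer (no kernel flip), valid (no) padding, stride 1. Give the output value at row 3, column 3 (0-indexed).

The receptive field on the input at this output position is [0 7 0 / 8 11 12 / 5 9 13]. Elementwise product with the kernel and sum: 0·1 + 7·1 + 11·-2 + 12·2 + 5·-1 + 9·1 + 13·1.

26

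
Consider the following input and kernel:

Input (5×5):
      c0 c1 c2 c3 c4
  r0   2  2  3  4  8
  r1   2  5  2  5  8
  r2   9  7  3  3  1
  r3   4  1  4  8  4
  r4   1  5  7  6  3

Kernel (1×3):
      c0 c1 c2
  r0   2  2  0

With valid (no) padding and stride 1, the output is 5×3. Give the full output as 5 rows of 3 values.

8 10 14
14 14 14
32 20 12
10 10 24
12 24 26

Output[0,0]: The receptive field on the input at this output position is [2 2 3]. Elementwise product with the kernel and sum: 2·2 + 2·2.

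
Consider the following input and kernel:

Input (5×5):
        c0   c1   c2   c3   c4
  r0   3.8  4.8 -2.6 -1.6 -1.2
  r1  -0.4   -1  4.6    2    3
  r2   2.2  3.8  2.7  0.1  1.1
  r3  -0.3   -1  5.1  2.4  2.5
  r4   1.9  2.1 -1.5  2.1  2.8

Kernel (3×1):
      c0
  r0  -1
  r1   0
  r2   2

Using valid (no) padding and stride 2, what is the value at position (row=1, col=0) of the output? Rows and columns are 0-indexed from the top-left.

The receptive field on the input at this output position is [2.2 / -0.3 / 1.9]. Elementwise product with the kernel and sum: 2.2·-1 + 1.9·2.

1.6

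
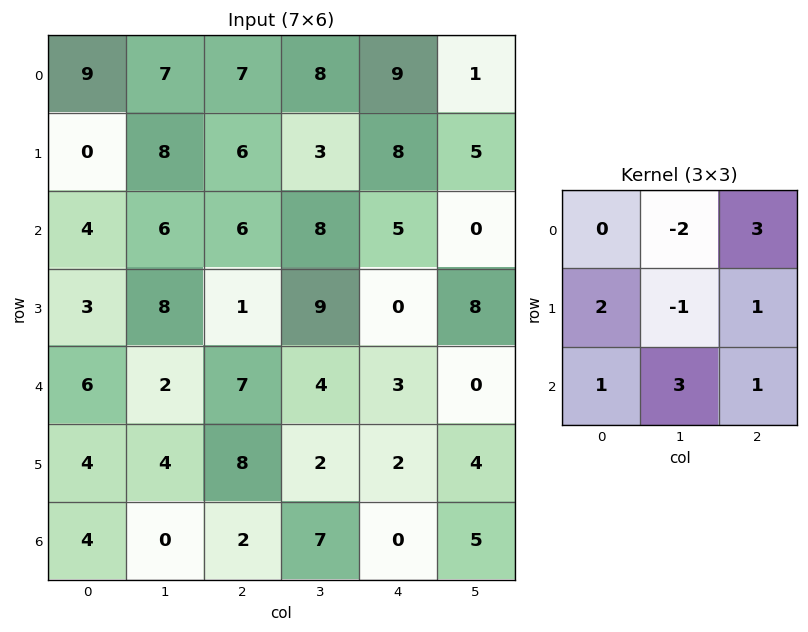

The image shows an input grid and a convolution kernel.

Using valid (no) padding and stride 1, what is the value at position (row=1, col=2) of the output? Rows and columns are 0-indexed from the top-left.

55

The receptive field on the input at this output position is [6 3 8 / 6 8 5 / 1 9 0]. Elementwise product with the kernel and sum: 3·-2 + 8·3 + 6·2 + 8·-1 + 5·1 + 1·1 + 9·3 + 0·1.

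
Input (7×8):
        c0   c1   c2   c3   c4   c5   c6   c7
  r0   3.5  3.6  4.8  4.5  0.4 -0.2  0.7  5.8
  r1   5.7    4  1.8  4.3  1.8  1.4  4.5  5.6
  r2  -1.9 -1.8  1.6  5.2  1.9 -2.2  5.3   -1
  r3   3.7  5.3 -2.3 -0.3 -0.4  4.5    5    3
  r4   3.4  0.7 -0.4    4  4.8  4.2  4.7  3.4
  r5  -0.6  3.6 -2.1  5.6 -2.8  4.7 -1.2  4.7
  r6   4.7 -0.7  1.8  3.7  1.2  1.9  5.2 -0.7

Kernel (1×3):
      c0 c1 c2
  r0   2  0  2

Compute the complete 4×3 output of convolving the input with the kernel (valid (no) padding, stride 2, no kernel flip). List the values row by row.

Output[0,0]: The receptive field on the input at this output position is [3.5 3.6 4.8]. Elementwise product with the kernel and sum: 3.5·2 + 4.8·2.

16.6 10.4 2.2
-0.6 7 14.4
6 8.8 19
13 6 12.8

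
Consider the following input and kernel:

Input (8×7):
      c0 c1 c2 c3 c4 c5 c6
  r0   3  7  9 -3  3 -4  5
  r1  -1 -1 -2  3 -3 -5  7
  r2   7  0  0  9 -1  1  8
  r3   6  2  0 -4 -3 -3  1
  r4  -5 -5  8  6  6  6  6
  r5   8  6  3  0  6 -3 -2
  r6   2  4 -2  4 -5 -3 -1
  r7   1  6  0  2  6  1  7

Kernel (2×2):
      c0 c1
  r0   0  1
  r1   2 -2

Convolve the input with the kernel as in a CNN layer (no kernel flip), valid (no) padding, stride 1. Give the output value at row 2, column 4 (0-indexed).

1

The receptive field on the input at this output position is [-1 1 / -3 -3]. Elementwise product with the kernel and sum: 1·1 + -3·2 + -3·-2.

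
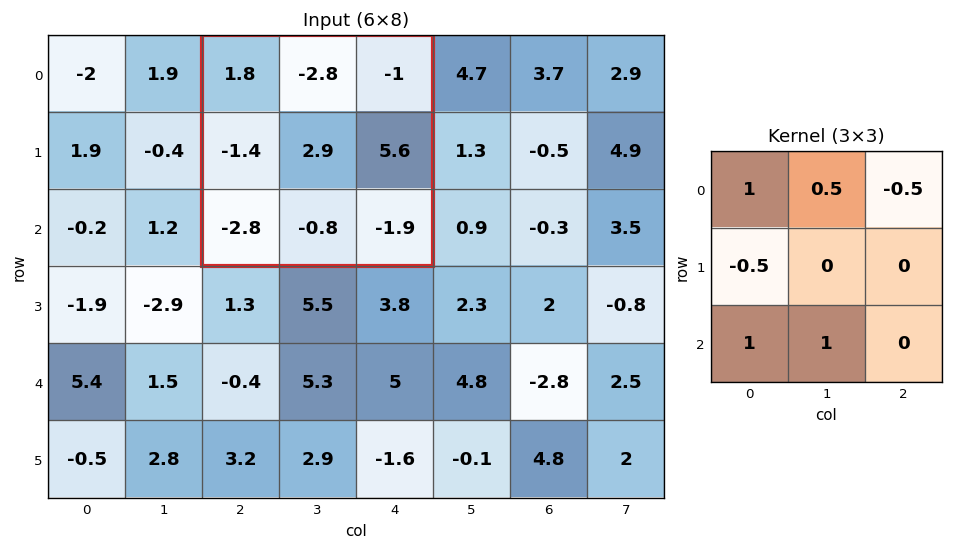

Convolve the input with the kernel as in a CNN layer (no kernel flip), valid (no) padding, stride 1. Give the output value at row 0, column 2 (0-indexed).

The receptive field on the input at this output position is [1.8 -2.8 -1 / -1.4 2.9 5.6 / -2.8 -0.8 -1.9]. Elementwise product with the kernel and sum: 1.8·1 + -2.8·0.5 + -1·-0.5 + -1.4·-0.5 + -2.8·1 + -0.8·1.

-2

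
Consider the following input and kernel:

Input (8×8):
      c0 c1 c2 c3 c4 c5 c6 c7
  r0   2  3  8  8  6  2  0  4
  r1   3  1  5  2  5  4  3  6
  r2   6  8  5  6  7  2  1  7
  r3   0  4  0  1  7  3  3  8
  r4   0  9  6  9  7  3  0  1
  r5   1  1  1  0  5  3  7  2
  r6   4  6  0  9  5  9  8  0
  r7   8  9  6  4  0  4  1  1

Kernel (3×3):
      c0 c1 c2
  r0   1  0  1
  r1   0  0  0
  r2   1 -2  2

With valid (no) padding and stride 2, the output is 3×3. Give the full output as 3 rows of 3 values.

Output[0,0]: The receptive field on the input at this output position is [2 3 8 / 3 1 5 / 6 8 5]. Elementwise product with the kernel and sum: 2·1 + 8·1 + 6·1 + 8·-2 + 5·2.
Output[0,1]: The receptive field on the input at this output position is [8 8 6 / 5 2 5 / 5 6 7]. Elementwise product with the kernel and sum: 8·1 + 6·1 + 5·1 + 6·-2 + 7·2.

10 21 11
5 14 9
-2 5 10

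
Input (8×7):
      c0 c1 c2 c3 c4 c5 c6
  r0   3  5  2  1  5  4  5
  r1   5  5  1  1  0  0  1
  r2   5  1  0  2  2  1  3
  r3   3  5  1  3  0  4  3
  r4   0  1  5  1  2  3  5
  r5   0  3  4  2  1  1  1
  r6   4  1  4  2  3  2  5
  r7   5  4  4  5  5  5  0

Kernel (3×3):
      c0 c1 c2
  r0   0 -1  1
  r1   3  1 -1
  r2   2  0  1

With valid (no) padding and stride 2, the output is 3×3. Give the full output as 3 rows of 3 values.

Output[0,0]: The receptive field on the input at this output position is [3 5 2 / 5 5 1 / 5 1 0]. Elementwise product with the kernel and sum: 5·-1 + 2·1 + 5·3 + 5·1 + 1·-1 + 5·2 + 0·1.
Output[0,1]: The receptive field on the input at this output position is [2 1 5 / 1 1 0 / 0 2 2]. Elementwise product with the kernel and sum: 1·-1 + 5·1 + 1·3 + 1·1 + 0·-1 + 0·2 + 2·1.

26 10 7
17 18 12
15 25 16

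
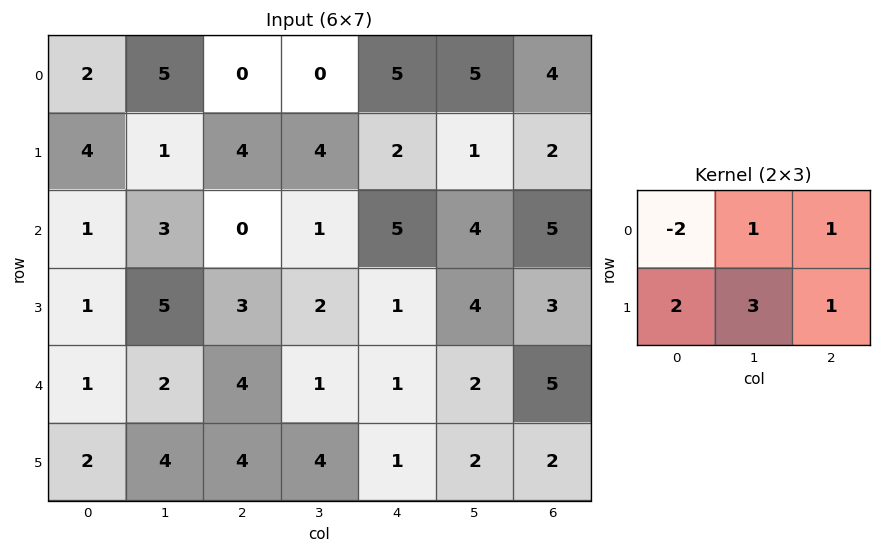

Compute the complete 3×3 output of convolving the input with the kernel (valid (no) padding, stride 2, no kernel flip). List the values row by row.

16 27 8
21 19 16
24 15 15

Output[0,0]: The receptive field on the input at this output position is [2 5 0 / 4 1 4]. Elementwise product with the kernel and sum: 2·-2 + 5·1 + 0·1 + 4·2 + 1·3 + 4·1.
Output[0,1]: The receptive field on the input at this output position is [0 0 5 / 4 4 2]. Elementwise product with the kernel and sum: 0·-2 + 0·1 + 5·1 + 4·2 + 4·3 + 2·1.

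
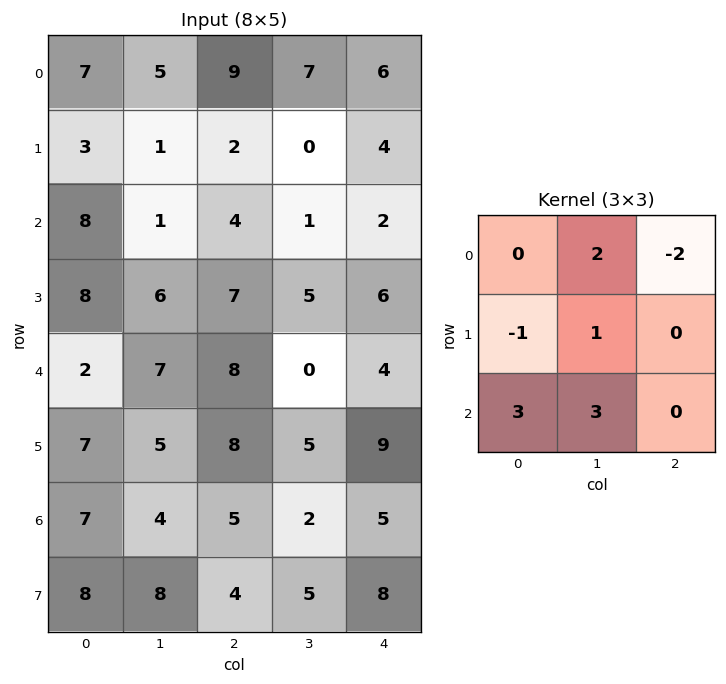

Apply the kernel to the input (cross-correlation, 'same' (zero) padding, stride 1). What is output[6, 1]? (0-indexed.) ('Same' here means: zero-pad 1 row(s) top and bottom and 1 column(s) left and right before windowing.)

39

The receptive field on the zero-padded input at this output position is [7 5 8 / 7 4 5 / 8 8 4]. Elementwise product with the kernel and sum: 5·2 + 8·-2 + 7·-1 + 4·1 + 8·3 + 8·3.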